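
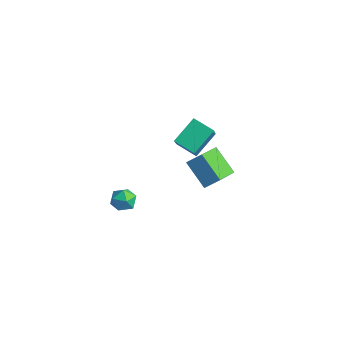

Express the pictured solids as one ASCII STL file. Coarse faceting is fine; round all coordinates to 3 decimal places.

solid 
facet normal 0.510 0.238 0.826
outer loop
vertex 0.158 -2.649 -2.248
vertex -0.289 -3.076 -1.849
vertex 0.322 -3.359 -2.145
endloop
endfacet
facet normal 0.934 0.252 0.253
outer loop
vertex 0.158 -2.649 -2.248
vertex 0.322 -3.359 -2.145
vertex 0.418 -3.051 -2.807
endloop
endfacet
facet normal 0.660 0.721 -0.211
outer loop
vertex 0.158 -2.649 -2.248
vertex 0.418 -3.051 -2.807
vertex -0.134 -2.578 -2.919
endloop
endfacet
facet normal 0.068 0.995 0.076
outer loop
vertex 0.158 -2.649 -2.248
vertex -0.134 -2.578 -2.919
vertex -0.571 -2.593 -2.327
endloop
endfacet
facet normal -0.024 0.696 0.718
outer loop
vertex 0.158 -2.649 -2.248
vertex -0.571 -2.593 -2.327
vertex -0.289 -3.076 -1.849
endloop
endfacet
facet normal 0.918 -0.394 -0.050
outer loop
vertex 0.418 -3.051 -2.807
vertex 0.322 -3.359 -2.145
vertex 0.131 -3.727 -2.753
endloop
endfacet
facet normal 0.232 -0.417 0.879
outer loop
vertex 0.322 -3.359 -2.145
vertex -0.289 -3.076 -1.849
vertex -0.306 -3.742 -2.161
endloop
endfacet
facet normal -0.633 0.325 0.702
outer loop
vertex -0.289 -3.076 -1.849
vertex -0.571 -2.593 -2.327
vertex -0.858 -3.269 -2.273
endloop
endfacet
facet normal -0.484 0.808 -0.337
outer loop
vertex -0.571 -2.593 -2.327
vertex -0.134 -2.578 -2.919
vertex -0.762 -2.961 -2.935
endloop
endfacet
facet normal 0.474 0.364 -0.802
outer loop
vertex -0.134 -2.578 -2.919
vertex 0.418 -3.051 -2.807
vertex -0.151 -3.244 -3.231
endloop
endfacet
facet normal -0.068 -0.995 -0.076
outer loop
vertex -0.598 -3.671 -2.832
vertex 0.131 -3.727 -2.753
vertex -0.306 -3.742 -2.161
endloop
endfacet
facet normal -0.660 -0.721 0.211
outer loop
vertex -0.598 -3.671 -2.832
vertex -0.306 -3.742 -2.161
vertex -0.858 -3.269 -2.273
endloop
endfacet
facet normal -0.934 -0.252 -0.253
outer loop
vertex -0.598 -3.671 -2.832
vertex -0.858 -3.269 -2.273
vertex -0.762 -2.961 -2.935
endloop
endfacet
facet normal -0.510 -0.238 -0.826
outer loop
vertex -0.598 -3.671 -2.832
vertex -0.762 -2.961 -2.935
vertex -0.151 -3.244 -3.231
endloop
endfacet
facet normal 0.024 -0.696 -0.718
outer loop
vertex -0.598 -3.671 -2.832
vertex -0.151 -3.244 -3.231
vertex 0.131 -3.727 -2.753
endloop
endfacet
facet normal 0.484 -0.808 0.337
outer loop
vertex -0.306 -3.742 -2.161
vertex 0.131 -3.727 -2.753
vertex 0.322 -3.359 -2.145
endloop
endfacet
facet normal -0.474 -0.364 0.802
outer loop
vertex -0.858 -3.269 -2.273
vertex -0.306 -3.742 -2.161
vertex -0.289 -3.076 -1.849
endloop
endfacet
facet normal -0.918 0.394 0.050
outer loop
vertex -0.762 -2.961 -2.935
vertex -0.858 -3.269 -2.273
vertex -0.571 -2.593 -2.327
endloop
endfacet
facet normal -0.232 0.417 -0.879
outer loop
vertex -0.151 -3.244 -3.231
vertex -0.762 -2.961 -2.935
vertex -0.134 -2.578 -2.919
endloop
endfacet
facet normal 0.633 -0.325 -0.702
outer loop
vertex 0.131 -3.727 -2.753
vertex -0.151 -3.244 -3.231
vertex 0.418 -3.051 -2.807
endloop
endfacet
facet normal -0.509 -0.540 -0.671
outer loop
vertex 1.919 0.174 -2.01
vertex 0.573 0.133 -0.956
vertex 1.329 1.596 -2.708
endloop
endfacet
facet normal 0.787 0.024 -0.616
outer loop
vertex 1.847 2.147 -2.024
vertex 1.919 0.174 -2.01
vertex 1.329 1.596 -2.708
endloop
endfacet
facet normal -0.509 -0.540 -0.671
outer loop
vertex 1.329 1.596 -2.708
vertex 0.573 0.133 -0.956
vertex -0.017 1.555 -1.654
endloop
endfacet
facet normal -0.349 0.841 -0.413
outer loop
vertex -0.017 1.555 -1.654
vertex 1.847 2.147 -2.024
vertex 1.329 1.596 -2.708
endloop
endfacet
facet normal 0.349 -0.841 0.413
outer loop
vertex 1.919 0.174 -2.01
vertex 1.091 0.684 -0.272
vertex 0.573 0.133 -0.956
endloop
endfacet
facet normal 0.787 0.024 -0.616
outer loop
vertex 2.437 0.725 -1.326
vertex 1.919 0.174 -2.01
vertex 1.847 2.147 -2.024
endloop
endfacet
facet normal 0.349 -0.841 0.413
outer loop
vertex 2.437 0.725 -1.326
vertex 1.091 0.684 -0.272
vertex 1.919 0.174 -2.01
endloop
endfacet
facet normal -0.787 -0.024 0.616
outer loop
vertex 0.573 0.133 -0.956
vertex 1.091 0.684 -0.272
vertex -0.017 1.555 -1.654
endloop
endfacet
facet normal -0.349 0.841 -0.413
outer loop
vertex 0.501 2.106 -0.97
vertex 1.847 2.147 -2.024
vertex -0.017 1.555 -1.654
endloop
endfacet
facet normal -0.787 -0.024 0.616
outer loop
vertex -0.017 1.555 -1.654
vertex 1.091 0.684 -0.272
vertex 0.501 2.106 -0.97
endloop
endfacet
facet normal 0.509 0.540 0.671
outer loop
vertex 0.501 2.106 -0.97
vertex 2.437 0.725 -1.326
vertex 1.847 2.147 -2.024
endloop
endfacet
facet normal 0.509 0.540 0.671
outer loop
vertex 1.091 0.684 -0.272
vertex 2.437 0.725 -1.326
vertex 0.501 2.106 -0.97
endloop
endfacet
facet normal -0.876 -0.328 0.354
outer loop
vertex -2.654 3.268 -1.573
vertex -3.586 4.174 -3.04
vertex -2.515 1.867 -2.526
endloop
endfacet
facet normal 0.476 -0.462 0.748
outer loop
vertex -1.394 2.286 -2.98
vertex -2.654 3.268 -1.573
vertex -2.515 1.867 -2.526
endloop
endfacet
facet normal -0.876 -0.328 0.354
outer loop
vertex -2.515 1.867 -2.526
vertex -3.586 4.174 -3.04
vertex -3.447 2.773 -3.993
endloop
endfacet
facet normal 0.081 -0.824 -0.560
outer loop
vertex -3.447 2.773 -3.993
vertex -1.394 2.286 -2.98
vertex -2.515 1.867 -2.526
endloop
endfacet
facet normal -0.081 0.824 0.560
outer loop
vertex -2.654 3.268 -1.573
vertex -2.465 4.593 -3.494
vertex -3.586 4.174 -3.04
endloop
endfacet
facet normal 0.476 -0.462 0.748
outer loop
vertex -1.533 3.687 -2.027
vertex -2.654 3.268 -1.573
vertex -1.394 2.286 -2.98
endloop
endfacet
facet normal -0.081 0.824 0.560
outer loop
vertex -1.533 3.687 -2.027
vertex -2.465 4.593 -3.494
vertex -2.654 3.268 -1.573
endloop
endfacet
facet normal -0.476 0.462 -0.748
outer loop
vertex -3.586 4.174 -3.04
vertex -2.465 4.593 -3.494
vertex -3.447 2.773 -3.993
endloop
endfacet
facet normal 0.081 -0.824 -0.560
outer loop
vertex -2.326 3.192 -4.447
vertex -1.394 2.286 -2.98
vertex -3.447 2.773 -3.993
endloop
endfacet
facet normal -0.476 0.462 -0.748
outer loop
vertex -3.447 2.773 -3.993
vertex -2.465 4.593 -3.494
vertex -2.326 3.192 -4.447
endloop
endfacet
facet normal 0.876 0.328 -0.354
outer loop
vertex -2.326 3.192 -4.447
vertex -1.533 3.687 -2.027
vertex -1.394 2.286 -2.98
endloop
endfacet
facet normal 0.876 0.328 -0.354
outer loop
vertex -2.465 4.593 -3.494
vertex -1.533 3.687 -2.027
vertex -2.326 3.192 -4.447
endloop
endfacet

endsolid


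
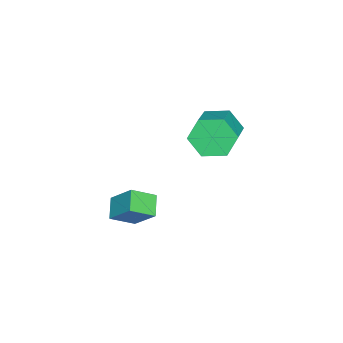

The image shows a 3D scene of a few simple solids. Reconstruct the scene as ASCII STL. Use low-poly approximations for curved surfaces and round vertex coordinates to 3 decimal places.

solid 
facet normal -0.503 0.702 -0.504
outer loop
vertex 1.32 -1.458 -3.364
vertex 1.561 -0.693 -2.539
vertex 1.991 -1.254 -3.749
endloop
endfacet
facet normal -0.210 -0.664 -0.717
outer loop
vertex 2.459 -1.907 -3.281
vertex 1.32 -1.458 -3.364
vertex 1.991 -1.254 -3.749
endloop
endfacet
facet normal -0.503 0.702 -0.504
outer loop
vertex 1.991 -1.254 -3.749
vertex 1.561 -0.693 -2.539
vertex 2.232 -0.489 -2.925
endloop
endfacet
facet normal 0.838 0.255 -0.482
outer loop
vertex 2.232 -0.489 -2.925
vertex 2.459 -1.907 -3.281
vertex 1.991 -1.254 -3.749
endloop
endfacet
facet normal -0.838 -0.255 0.482
outer loop
vertex 1.32 -1.458 -3.364
vertex 2.029 -1.346 -2.071
vertex 1.561 -0.693 -2.539
endloop
endfacet
facet normal -0.210 -0.665 -0.717
outer loop
vertex 1.788 -2.111 -2.895
vertex 1.32 -1.458 -3.364
vertex 2.459 -1.907 -3.281
endloop
endfacet
facet normal -0.838 -0.255 0.482
outer loop
vertex 1.788 -2.111 -2.895
vertex 2.029 -1.346 -2.071
vertex 1.32 -1.458 -3.364
endloop
endfacet
facet normal 0.210 0.665 0.717
outer loop
vertex 1.561 -0.693 -2.539
vertex 2.029 -1.346 -2.071
vertex 2.232 -0.489 -2.925
endloop
endfacet
facet normal 0.838 0.255 -0.482
outer loop
vertex 2.7 -1.142 -2.456
vertex 2.459 -1.907 -3.281
vertex 2.232 -0.489 -2.925
endloop
endfacet
facet normal 0.209 0.665 0.717
outer loop
vertex 2.232 -0.489 -2.925
vertex 2.029 -1.346 -2.071
vertex 2.7 -1.142 -2.456
endloop
endfacet
facet normal 0.503 -0.702 0.504
outer loop
vertex 2.7 -1.142 -2.456
vertex 1.788 -2.111 -2.895
vertex 2.459 -1.907 -3.281
endloop
endfacet
facet normal 0.503 -0.702 0.505
outer loop
vertex 2.029 -1.346 -2.071
vertex 1.788 -2.111 -2.895
vertex 2.7 -1.142 -2.456
endloop
endfacet
facet normal -0.888 -0.151 -0.434
outer loop
vertex 0.648 0.634 -0.56
vertex 0.294 0.864 0.084
vertex 0.474 1.377 -0.462
endloop
endfacet
facet normal 0.401 0.211 -0.891
outer loop
vertex 0.648 0.634 -0.56
vertex 0.474 1.377 -0.462
vertex 1.9 0.845 0.053
endloop
endfacet
facet normal 0.401 0.211 -0.892
outer loop
vertex 1.9 0.845 0.053
vertex 0.474 1.377 -0.462
vertex 1.726 1.589 0.151
endloop
endfacet
facet normal 0.888 0.150 0.435
outer loop
vertex 1.9 0.845 0.053
vertex 1.726 1.589 0.151
vertex 1.546 1.076 0.696
endloop
endfacet
facet normal -0.888 -0.151 -0.434
outer loop
vertex 0.474 1.377 -0.462
vertex 0.294 0.864 0.084
vertex 0.12 1.608 0.182
endloop
endfacet
facet normal 0.005 0.942 -0.335
outer loop
vertex 0.474 1.377 -0.462
vertex 0.12 1.608 0.182
vertex 1.726 1.589 0.151
endloop
endfacet
facet normal 0.005 0.943 -0.334
outer loop
vertex 1.726 1.589 0.151
vertex 0.12 1.608 0.182
vertex 1.373 1.819 0.795
endloop
endfacet
facet normal 0.889 0.149 0.434
outer loop
vertex 1.726 1.589 0.151
vertex 1.373 1.819 0.795
vertex 1.546 1.076 0.696
endloop
endfacet
facet normal -0.888 -0.150 -0.435
outer loop
vertex 0.12 1.608 0.182
vertex 0.294 0.864 0.084
vertex -0.06 1.095 0.727
endloop
endfacet
facet normal -0.395 0.730 0.557
outer loop
vertex 0.12 1.608 0.182
vertex -0.06 1.095 0.727
vertex 1.373 1.819 0.795
endloop
endfacet
facet normal -0.396 0.731 0.556
outer loop
vertex 1.373 1.819 0.795
vertex -0.06 1.095 0.727
vertex 1.192 1.306 1.34
endloop
endfacet
facet normal 0.888 0.149 0.435
outer loop
vertex 1.373 1.819 0.795
vertex 1.192 1.306 1.34
vertex 1.546 1.076 0.696
endloop
endfacet
facet normal -0.888 -0.150 -0.435
outer loop
vertex -0.06 1.095 0.727
vertex 0.294 0.864 0.084
vertex 0.114 0.351 0.629
endloop
endfacet
facet normal -0.401 -0.211 0.891
outer loop
vertex -0.06 1.095 0.727
vertex 0.114 0.351 0.629
vertex 1.192 1.306 1.34
endloop
endfacet
facet normal -0.401 -0.211 0.891
outer loop
vertex 1.192 1.306 1.34
vertex 0.114 0.351 0.629
vertex 1.366 0.563 1.242
endloop
endfacet
facet normal 0.888 0.151 0.434
outer loop
vertex 1.192 1.306 1.34
vertex 1.366 0.563 1.242
vertex 1.546 1.076 0.696
endloop
endfacet
facet normal -0.889 -0.149 -0.434
outer loop
vertex 0.114 0.351 0.629
vertex 0.294 0.864 0.084
vertex 0.467 0.121 -0.015
endloop
endfacet
facet normal -0.004 -0.942 0.334
outer loop
vertex 0.114 0.351 0.629
vertex 0.467 0.121 -0.015
vertex 1.366 0.563 1.242
endloop
endfacet
facet normal -0.005 -0.942 0.335
outer loop
vertex 1.366 0.563 1.242
vertex 0.467 0.121 -0.015
vertex 1.72 0.332 0.598
endloop
endfacet
facet normal 0.888 0.151 0.434
outer loop
vertex 1.366 0.563 1.242
vertex 1.72 0.332 0.598
vertex 1.546 1.076 0.696
endloop
endfacet
facet normal -0.888 -0.149 -0.435
outer loop
vertex 0.467 0.121 -0.015
vertex 0.294 0.864 0.084
vertex 0.648 0.634 -0.56
endloop
endfacet
facet normal 0.395 -0.731 -0.557
outer loop
vertex 0.467 0.121 -0.015
vertex 0.648 0.634 -0.56
vertex 1.72 0.332 0.598
endloop
endfacet
facet normal 0.396 -0.730 -0.557
outer loop
vertex 1.72 0.332 0.598
vertex 0.648 0.634 -0.56
vertex 1.9 0.845 0.053
endloop
endfacet
facet normal 0.888 0.150 0.435
outer loop
vertex 1.72 0.332 0.598
vertex 1.9 0.845 0.053
vertex 1.546 1.076 0.696
endloop
endfacet

endsolid


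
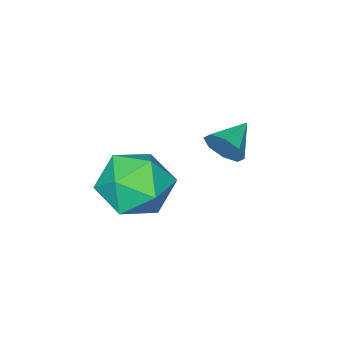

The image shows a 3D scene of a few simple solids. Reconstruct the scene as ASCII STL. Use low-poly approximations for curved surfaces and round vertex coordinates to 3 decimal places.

solid 
facet normal -0.997 0.061 -0.046
outer loop
vertex 0.349 -0.9 -3.99
vertex 0.287 -1.111 -2.929
vertex 0.366 -0.088 -3.274
endloop
endfacet
facet normal -0.693 0.485 -0.533
outer loop
vertex 0.349 -0.9 -3.99
vertex 0.366 -0.088 -3.274
vertex 1.033 -0.072 -4.127
endloop
endfacet
facet normal -0.285 0.078 -0.955
outer loop
vertex 0.349 -0.9 -3.99
vertex 1.033 -0.072 -4.127
vertex 1.367 -1.086 -4.309
endloop
endfacet
facet normal -0.337 -0.596 -0.728
outer loop
vertex 0.349 -0.9 -3.99
vertex 1.367 -1.086 -4.309
vertex 0.906 -1.729 -3.569
endloop
endfacet
facet normal -0.777 -0.607 -0.166
outer loop
vertex 0.349 -0.9 -3.99
vertex 0.906 -1.729 -3.569
vertex 0.287 -1.111 -2.929
endloop
endfacet
facet normal -0.268 0.944 -0.192
outer loop
vertex 1.033 -0.072 -4.127
vertex 0.366 -0.088 -3.274
vertex 1.394 0.229 -3.151
endloop
endfacet
facet normal -0.759 0.260 0.597
outer loop
vertex 0.366 -0.088 -3.274
vertex 0.287 -1.111 -2.929
vertex 0.933 -0.414 -2.411
endloop
endfacet
facet normal -0.404 -0.821 0.403
outer loop
vertex 0.287 -1.111 -2.929
vertex 0.906 -1.729 -3.569
vertex 1.267 -1.428 -2.593
endloop
endfacet
facet normal 0.309 -0.805 -0.507
outer loop
vertex 0.906 -1.729 -3.569
vertex 1.367 -1.086 -4.309
vertex 1.934 -1.412 -3.446
endloop
endfacet
facet normal 0.392 0.286 -0.874
outer loop
vertex 1.367 -1.086 -4.309
vertex 1.033 -0.072 -4.127
vertex 2.013 -0.389 -3.791
endloop
endfacet
facet normal 0.337 0.596 0.728
outer loop
vertex 1.951 -0.6 -2.73
vertex 1.394 0.229 -3.151
vertex 0.933 -0.414 -2.411
endloop
endfacet
facet normal 0.285 -0.078 0.955
outer loop
vertex 1.951 -0.6 -2.73
vertex 0.933 -0.414 -2.411
vertex 1.267 -1.428 -2.593
endloop
endfacet
facet normal 0.693 -0.485 0.533
outer loop
vertex 1.951 -0.6 -2.73
vertex 1.267 -1.428 -2.593
vertex 1.934 -1.412 -3.446
endloop
endfacet
facet normal 0.997 -0.061 0.046
outer loop
vertex 1.951 -0.6 -2.73
vertex 1.934 -1.412 -3.446
vertex 2.013 -0.389 -3.791
endloop
endfacet
facet normal 0.777 0.607 0.166
outer loop
vertex 1.951 -0.6 -2.73
vertex 2.013 -0.389 -3.791
vertex 1.394 0.229 -3.151
endloop
endfacet
facet normal -0.309 0.805 0.507
outer loop
vertex 0.933 -0.414 -2.411
vertex 1.394 0.229 -3.151
vertex 0.366 -0.088 -3.274
endloop
endfacet
facet normal -0.392 -0.286 0.874
outer loop
vertex 1.267 -1.428 -2.593
vertex 0.933 -0.414 -2.411
vertex 0.287 -1.111 -2.929
endloop
endfacet
facet normal 0.268 -0.944 0.192
outer loop
vertex 1.934 -1.412 -3.446
vertex 1.267 -1.428 -2.593
vertex 0.906 -1.729 -3.569
endloop
endfacet
facet normal 0.759 -0.260 -0.597
outer loop
vertex 2.013 -0.389 -3.791
vertex 1.934 -1.412 -3.446
vertex 1.367 -1.086 -4.309
endloop
endfacet
facet normal 0.404 0.821 -0.403
outer loop
vertex 1.394 0.229 -3.151
vertex 2.013 -0.389 -3.791
vertex 1.033 -0.072 -4.127
endloop
endfacet
facet normal 0.930 0.149 -0.336
outer loop
vertex -0.943 -0.268 -2.367
vertex -1.167 -0.001 -2.868
vertex -0.998 0.193 -2.315
endloop
endfacet
facet normal -0.129 -0.126 0.984
outer loop
vertex -0.943 -0.268 -2.367
vertex -0.998 0.193 -2.315
vertex -2.153 -0.159 -2.512
endloop
endfacet
facet normal 0.930 0.150 -0.337
outer loop
vertex -0.998 0.193 -2.315
vertex -1.167 -0.001 -2.868
vertex -1.152 0.54 -2.586
endloop
endfacet
facet normal -0.292 0.505 0.812
outer loop
vertex -0.998 0.193 -2.315
vertex -1.152 0.54 -2.586
vertex -2.153 -0.159 -2.512
endloop
endfacet
facet normal 0.930 0.149 -0.336
outer loop
vertex -1.152 0.54 -2.586
vertex -1.167 -0.001 -2.868
vertex -1.315 0.571 -3.023
endloop
endfacet
facet normal -0.540 0.801 0.258
outer loop
vertex -1.152 0.54 -2.586
vertex -1.315 0.571 -3.023
vertex -2.153 -0.159 -2.512
endloop
endfacet
facet normal 0.930 0.150 -0.336
outer loop
vertex -1.315 0.571 -3.023
vertex -1.167 -0.001 -2.868
vertex -1.391 0.266 -3.369
endloop
endfacet
facet normal -0.728 0.586 -0.357
outer loop
vertex -1.315 0.571 -3.023
vertex -1.391 0.266 -3.369
vertex -2.153 -0.159 -2.512
endloop
endfacet
facet normal 0.930 0.149 -0.336
outer loop
vertex -1.391 0.266 -3.369
vertex -1.167 -0.001 -2.868
vertex -1.336 -0.194 -3.421
endloop
endfacet
facet normal -0.744 -0.013 -0.668
outer loop
vertex -1.391 0.266 -3.369
vertex -1.336 -0.194 -3.421
vertex -2.153 -0.159 -2.512
endloop
endfacet
facet normal 0.930 0.150 -0.336
outer loop
vertex -1.336 -0.194 -3.421
vertex -1.167 -0.001 -2.868
vertex -1.182 -0.542 -3.15
endloop
endfacet
facet normal -0.581 -0.644 -0.497
outer loop
vertex -1.336 -0.194 -3.421
vertex -1.182 -0.542 -3.15
vertex -2.153 -0.159 -2.512
endloop
endfacet
facet normal 0.930 0.150 -0.337
outer loop
vertex -1.182 -0.542 -3.15
vertex -1.167 -0.001 -2.868
vertex -1.019 -0.572 -2.713
endloop
endfacet
facet normal -0.332 -0.941 0.059
outer loop
vertex -1.182 -0.542 -3.15
vertex -1.019 -0.572 -2.713
vertex -2.153 -0.159 -2.512
endloop
endfacet
facet normal 0.930 0.150 -0.336
outer loop
vertex -1.019 -0.572 -2.713
vertex -1.167 -0.001 -2.868
vertex -0.943 -0.268 -2.367
endloop
endfacet
facet normal -0.146 -0.727 0.671
outer loop
vertex -1.019 -0.572 -2.713
vertex -0.943 -0.268 -2.367
vertex -2.153 -0.159 -2.512
endloop
endfacet

endsolid


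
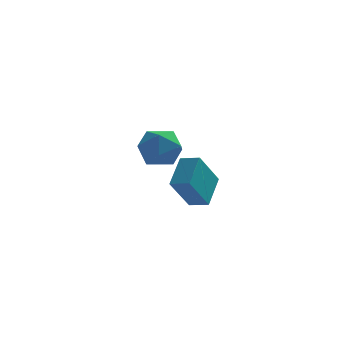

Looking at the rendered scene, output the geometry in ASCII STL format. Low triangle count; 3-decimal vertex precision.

solid 
facet normal -0.368 -0.497 0.786
outer loop
vertex -1.463 -1.048 3.457
vertex -2.3 -0.711 3.278
vertex -1.785 -2.369 2.47
endloop
endfacet
facet normal 0.910 -0.367 0.194
outer loop
vertex -1.06 -1.389 0.922
vertex -1.463 -1.048 3.457
vertex -1.785 -2.369 2.47
endloop
endfacet
facet normal -0.368 -0.497 0.786
outer loop
vertex -1.785 -2.369 2.47
vertex -2.3 -0.711 3.278
vertex -2.622 -2.032 2.291
endloop
endfacet
facet normal -0.191 -0.786 -0.587
outer loop
vertex -2.622 -2.032 2.291
vertex -1.06 -1.389 0.922
vertex -1.785 -2.369 2.47
endloop
endfacet
facet normal 0.191 0.786 0.587
outer loop
vertex -1.463 -1.048 3.457
vertex -1.575 0.269 1.73
vertex -2.3 -0.711 3.278
endloop
endfacet
facet normal 0.910 -0.367 0.194
outer loop
vertex -0.738 -0.068 1.909
vertex -1.463 -1.048 3.457
vertex -1.06 -1.389 0.922
endloop
endfacet
facet normal 0.191 0.786 0.587
outer loop
vertex -0.738 -0.068 1.909
vertex -1.575 0.269 1.73
vertex -1.463 -1.048 3.457
endloop
endfacet
facet normal -0.910 0.367 -0.194
outer loop
vertex -2.3 -0.711 3.278
vertex -1.575 0.269 1.73
vertex -2.622 -2.032 2.291
endloop
endfacet
facet normal -0.191 -0.786 -0.587
outer loop
vertex -1.897 -1.052 0.743
vertex -1.06 -1.389 0.922
vertex -2.622 -2.032 2.291
endloop
endfacet
facet normal -0.910 0.367 -0.194
outer loop
vertex -2.622 -2.032 2.291
vertex -1.575 0.269 1.73
vertex -1.897 -1.052 0.743
endloop
endfacet
facet normal 0.368 0.497 -0.786
outer loop
vertex -1.897 -1.052 0.743
vertex -0.738 -0.068 1.909
vertex -1.06 -1.389 0.922
endloop
endfacet
facet normal 0.368 0.497 -0.786
outer loop
vertex -1.575 0.269 1.73
vertex -0.738 -0.068 1.909
vertex -1.897 -1.052 0.743
endloop
endfacet
facet normal -0.620 0.751 0.228
outer loop
vertex -4.534 4.12 2.067
vertex -4.184 4.068 3.191
vertex -3.618 4.766 2.43
endloop
endfacet
facet normal -0.391 0.805 -0.447
outer loop
vertex -4.534 4.12 2.067
vertex -3.618 4.766 2.43
vertex -3.573 4.212 1.392
endloop
endfacet
facet normal -0.575 0.208 -0.791
outer loop
vertex -4.534 4.12 2.067
vertex -3.573 4.212 1.392
vertex -4.112 3.172 1.511
endloop
endfacet
facet normal -0.919 -0.216 -0.329
outer loop
vertex -4.534 4.12 2.067
vertex -4.112 3.172 1.511
vertex -4.489 3.082 2.623
endloop
endfacet
facet normal -0.946 0.120 0.300
outer loop
vertex -4.534 4.12 2.067
vertex -4.489 3.082 2.623
vertex -4.184 4.068 3.191
endloop
endfacet
facet normal 0.320 0.841 -0.435
outer loop
vertex -3.573 4.212 1.392
vertex -3.618 4.766 2.43
vertex -2.631 4.218 2.097
endloop
endfacet
facet normal -0.048 0.754 0.655
outer loop
vertex -3.618 4.766 2.43
vertex -4.184 4.068 3.191
vertex -3.008 4.128 3.209
endloop
endfacet
facet normal -0.576 -0.267 0.772
outer loop
vertex -4.184 4.068 3.191
vertex -4.489 3.082 2.623
vertex -3.547 3.088 3.328
endloop
endfacet
facet normal -0.533 -0.810 -0.246
outer loop
vertex -4.489 3.082 2.623
vertex -4.112 3.172 1.511
vertex -3.502 2.534 2.29
endloop
endfacet
facet normal 0.022 -0.125 -0.992
outer loop
vertex -4.112 3.172 1.511
vertex -3.573 4.212 1.392
vertex -2.936 3.232 1.529
endloop
endfacet
facet normal 0.919 0.216 0.329
outer loop
vertex -2.586 3.18 2.653
vertex -2.631 4.218 2.097
vertex -3.008 4.128 3.209
endloop
endfacet
facet normal 0.575 -0.208 0.791
outer loop
vertex -2.586 3.18 2.653
vertex -3.008 4.128 3.209
vertex -3.547 3.088 3.328
endloop
endfacet
facet normal 0.391 -0.805 0.447
outer loop
vertex -2.586 3.18 2.653
vertex -3.547 3.088 3.328
vertex -3.502 2.534 2.29
endloop
endfacet
facet normal 0.620 -0.751 -0.228
outer loop
vertex -2.586 3.18 2.653
vertex -3.502 2.534 2.29
vertex -2.936 3.232 1.529
endloop
endfacet
facet normal 0.946 -0.120 -0.300
outer loop
vertex -2.586 3.18 2.653
vertex -2.936 3.232 1.529
vertex -2.631 4.218 2.097
endloop
endfacet
facet normal 0.533 0.810 0.246
outer loop
vertex -3.008 4.128 3.209
vertex -2.631 4.218 2.097
vertex -3.618 4.766 2.43
endloop
endfacet
facet normal -0.022 0.125 0.992
outer loop
vertex -3.547 3.088 3.328
vertex -3.008 4.128 3.209
vertex -4.184 4.068 3.191
endloop
endfacet
facet normal -0.320 -0.841 0.435
outer loop
vertex -3.502 2.534 2.29
vertex -3.547 3.088 3.328
vertex -4.489 3.082 2.623
endloop
endfacet
facet normal 0.048 -0.754 -0.655
outer loop
vertex -2.936 3.232 1.529
vertex -3.502 2.534 2.29
vertex -4.112 3.172 1.511
endloop
endfacet
facet normal 0.576 0.267 -0.772
outer loop
vertex -2.631 4.218 2.097
vertex -2.936 3.232 1.529
vertex -3.573 4.212 1.392
endloop
endfacet

endsolid


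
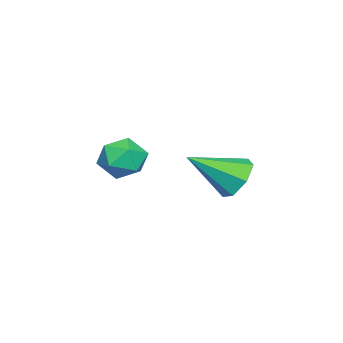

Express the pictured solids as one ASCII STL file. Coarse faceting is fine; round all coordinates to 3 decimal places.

solid 
facet normal -0.727 0.661 -0.186
outer loop
vertex 0.777 -2.121 -1.771
vertex 0.256 -2.508 -1.112
vertex 0.832 -1.815 -0.9
endloop
endfacet
facet normal -0.085 0.942 -0.325
outer loop
vertex 0.777 -2.121 -1.771
vertex 0.832 -1.815 -0.9
vertex 1.601 -1.919 -1.402
endloop
endfacet
facet normal 0.234 0.532 -0.814
outer loop
vertex 0.777 -2.121 -1.771
vertex 1.601 -1.919 -1.402
vertex 1.502 -2.676 -1.925
endloop
endfacet
facet normal -0.210 -0.003 -0.978
outer loop
vertex 0.777 -2.121 -1.771
vertex 1.502 -2.676 -1.925
vertex 0.67 -3.04 -1.745
endloop
endfacet
facet normal -0.804 0.077 -0.590
outer loop
vertex 0.777 -2.121 -1.771
vertex 0.67 -3.04 -1.745
vertex 0.256 -2.508 -1.112
endloop
endfacet
facet normal 0.302 0.914 0.273
outer loop
vertex 1.601 -1.919 -1.402
vertex 0.832 -1.815 -0.9
vertex 1.59 -2.18 -0.515
endloop
endfacet
facet normal -0.736 0.460 0.497
outer loop
vertex 0.832 -1.815 -0.9
vertex 0.256 -2.508 -1.112
vertex 0.758 -2.544 -0.335
endloop
endfacet
facet normal -0.860 -0.486 -0.154
outer loop
vertex 0.256 -2.508 -1.112
vertex 0.67 -3.04 -1.745
vertex 0.659 -3.301 -0.858
endloop
endfacet
facet normal 0.100 -0.616 -0.781
outer loop
vertex 0.67 -3.04 -1.745
vertex 1.502 -2.676 -1.925
vertex 1.428 -3.405 -1.36
endloop
endfacet
facet normal 0.818 0.250 -0.517
outer loop
vertex 1.502 -2.676 -1.925
vertex 1.601 -1.919 -1.402
vertex 2.004 -2.712 -1.148
endloop
endfacet
facet normal 0.210 0.003 0.978
outer loop
vertex 1.483 -3.099 -0.489
vertex 1.59 -2.18 -0.515
vertex 0.758 -2.544 -0.335
endloop
endfacet
facet normal -0.234 -0.532 0.814
outer loop
vertex 1.483 -3.099 -0.489
vertex 0.758 -2.544 -0.335
vertex 0.659 -3.301 -0.858
endloop
endfacet
facet normal 0.085 -0.942 0.325
outer loop
vertex 1.483 -3.099 -0.489
vertex 0.659 -3.301 -0.858
vertex 1.428 -3.405 -1.36
endloop
endfacet
facet normal 0.727 -0.661 0.186
outer loop
vertex 1.483 -3.099 -0.489
vertex 1.428 -3.405 -1.36
vertex 2.004 -2.712 -1.148
endloop
endfacet
facet normal 0.804 -0.077 0.590
outer loop
vertex 1.483 -3.099 -0.489
vertex 2.004 -2.712 -1.148
vertex 1.59 -2.18 -0.515
endloop
endfacet
facet normal -0.100 0.616 0.781
outer loop
vertex 0.758 -2.544 -0.335
vertex 1.59 -2.18 -0.515
vertex 0.832 -1.815 -0.9
endloop
endfacet
facet normal -0.818 -0.250 0.517
outer loop
vertex 0.659 -3.301 -0.858
vertex 0.758 -2.544 -0.335
vertex 0.256 -2.508 -1.112
endloop
endfacet
facet normal -0.302 -0.914 -0.273
outer loop
vertex 1.428 -3.405 -1.36
vertex 0.659 -3.301 -0.858
vertex 0.67 -3.04 -1.745
endloop
endfacet
facet normal 0.736 -0.460 -0.497
outer loop
vertex 2.004 -2.712 -1.148
vertex 1.428 -3.405 -1.36
vertex 1.502 -2.676 -1.925
endloop
endfacet
facet normal 0.860 0.486 0.154
outer loop
vertex 1.59 -2.18 -0.515
vertex 2.004 -2.712 -1.148
vertex 1.601 -1.919 -1.402
endloop
endfacet
facet normal -0.412 0.739 -0.533
outer loop
vertex 1.658 1.045 -2.104
vertex 1.372 1.434 -1.344
vertex 2.151 1.555 -1.778
endloop
endfacet
facet normal 0.765 -0.438 -0.472
outer loop
vertex 1.658 1.045 -2.104
vertex 2.151 1.555 -1.778
vertex 2.168 0.006 -0.316
endloop
endfacet
facet normal -0.411 0.740 -0.532
outer loop
vertex 2.151 1.555 -1.778
vertex 1.372 1.434 -1.344
vertex 2.058 1.973 -1.125
endloop
endfacet
facet normal 0.992 0.090 0.084
outer loop
vertex 2.151 1.555 -1.778
vertex 2.058 1.973 -1.125
vertex 2.168 0.006 -0.316
endloop
endfacet
facet normal -0.412 0.740 -0.532
outer loop
vertex 2.058 1.973 -1.125
vertex 1.372 1.434 -1.344
vertex 1.449 1.985 -0.637
endloop
endfacet
facet normal 0.593 0.334 0.732
outer loop
vertex 2.058 1.973 -1.125
vertex 1.449 1.985 -0.637
vertex 2.168 0.006 -0.316
endloop
endfacet
facet normal -0.413 0.740 -0.531
outer loop
vertex 1.449 1.985 -0.637
vertex 1.372 1.434 -1.344
vertex 0.782 1.581 -0.681
endloop
endfacet
facet normal -0.133 0.112 0.985
outer loop
vertex 1.449 1.985 -0.637
vertex 0.782 1.581 -0.681
vertex 2.168 0.006 -0.316
endloop
endfacet
facet normal -0.413 0.739 -0.532
outer loop
vertex 0.782 1.581 -0.681
vertex 1.372 1.434 -1.344
vertex 0.559 1.066 -1.224
endloop
endfacet
facet normal -0.638 -0.411 0.651
outer loop
vertex 0.782 1.581 -0.681
vertex 0.559 1.066 -1.224
vertex 2.168 0.006 -0.316
endloop
endfacet
facet normal -0.413 0.739 -0.532
outer loop
vertex 0.559 1.066 -1.224
vertex 1.372 1.434 -1.344
vertex 0.949 0.828 -1.857
endloop
endfacet
facet normal -0.543 -0.840 -0.019
outer loop
vertex 0.559 1.066 -1.224
vertex 0.949 0.828 -1.857
vertex 2.168 0.006 -0.316
endloop
endfacet
facet normal -0.412 0.739 -0.533
outer loop
vertex 0.949 0.828 -1.857
vertex 1.372 1.434 -1.344
vertex 1.658 1.045 -2.104
endloop
endfacet
facet normal 0.080 -0.852 -0.518
outer loop
vertex 0.949 0.828 -1.857
vertex 1.658 1.045 -2.104
vertex 2.168 0.006 -0.316
endloop
endfacet

endsolid


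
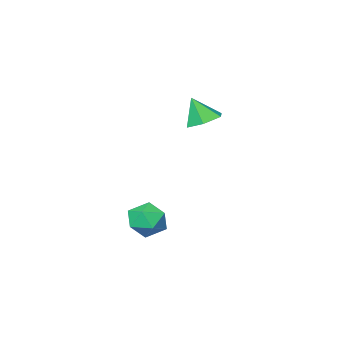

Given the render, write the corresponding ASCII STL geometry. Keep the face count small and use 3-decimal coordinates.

solid 
facet normal -0.246 0.345 -0.906
outer loop
vertex -3.538 -2.732 2.062
vertex -4.14 -3.458 1.949
vertex -4.442 -2.647 2.34
endloop
endfacet
facet normal 0.279 0.645 0.712
outer loop
vertex -3.538 -2.732 2.062
vertex -4.442 -2.647 2.34
vertex -3.78 -3.962 3.271
endloop
endfacet
facet normal -0.246 0.345 -0.906
outer loop
vertex -4.442 -2.647 2.34
vertex -4.14 -3.458 1.949
vertex -5.044 -3.374 2.227
endloop
endfacet
facet normal -0.518 0.305 0.799
outer loop
vertex -4.442 -2.647 2.34
vertex -5.044 -3.374 2.227
vertex -3.78 -3.962 3.271
endloop
endfacet
facet normal -0.246 0.345 -0.906
outer loop
vertex -5.044 -3.374 2.227
vertex -4.14 -3.458 1.949
vertex -4.742 -4.185 1.836
endloop
endfacet
facet normal -0.676 -0.509 0.533
outer loop
vertex -5.044 -3.374 2.227
vertex -4.742 -4.185 1.836
vertex -3.78 -3.962 3.271
endloop
endfacet
facet normal -0.246 0.344 -0.906
outer loop
vertex -4.742 -4.185 1.836
vertex -4.14 -3.458 1.949
vertex -3.837 -4.27 1.558
endloop
endfacet
facet normal -0.038 -0.983 0.178
outer loop
vertex -4.742 -4.185 1.836
vertex -3.837 -4.27 1.558
vertex -3.78 -3.962 3.271
endloop
endfacet
facet normal -0.246 0.344 -0.906
outer loop
vertex -3.837 -4.27 1.558
vertex -4.14 -3.458 1.949
vertex -3.235 -3.543 1.671
endloop
endfacet
facet normal 0.760 -0.643 0.090
outer loop
vertex -3.837 -4.27 1.558
vertex -3.235 -3.543 1.671
vertex -3.78 -3.962 3.271
endloop
endfacet
facet normal -0.246 0.345 -0.906
outer loop
vertex -3.235 -3.543 1.671
vertex -4.14 -3.458 1.949
vertex -3.538 -2.732 2.062
endloop
endfacet
facet normal 0.918 0.171 0.357
outer loop
vertex -3.235 -3.543 1.671
vertex -3.538 -2.732 2.062
vertex -3.78 -3.962 3.271
endloop
endfacet
facet normal -0.715 0.152 0.682
outer loop
vertex -1.101 -2.288 -2.705
vertex -1.655 -3.085 -3.109
vertex -0.96 -3.264 -2.34
endloop
endfacet
facet normal -0.076 0.340 0.937
outer loop
vertex -1.101 -2.288 -2.705
vertex -0.96 -3.264 -2.34
vertex -0.131 -2.638 -2.5
endloop
endfacet
facet normal 0.196 0.839 0.507
outer loop
vertex -1.101 -2.288 -2.705
vertex -0.131 -2.638 -2.5
vertex -0.313 -2.072 -3.367
endloop
endfacet
facet normal -0.276 0.961 -0.015
outer loop
vertex -1.101 -2.288 -2.705
vertex -0.313 -2.072 -3.367
vertex -1.255 -2.349 -3.744
endloop
endfacet
facet normal -0.839 0.536 0.093
outer loop
vertex -1.101 -2.288 -2.705
vertex -1.255 -2.349 -3.744
vertex -1.655 -3.085 -3.109
endloop
endfacet
facet normal 0.350 -0.231 0.908
outer loop
vertex -0.131 -2.638 -2.5
vertex -0.96 -3.264 -2.34
vertex -0.085 -3.651 -2.776
endloop
endfacet
facet normal -0.685 -0.536 0.494
outer loop
vertex -0.96 -3.264 -2.34
vertex -1.655 -3.085 -3.109
vertex -1.027 -3.928 -3.153
endloop
endfacet
facet normal -0.884 0.085 -0.459
outer loop
vertex -1.655 -3.085 -3.109
vertex -1.255 -2.349 -3.744
vertex -1.209 -3.362 -4.02
endloop
endfacet
facet normal 0.026 0.773 -0.634
outer loop
vertex -1.255 -2.349 -3.744
vertex -0.313 -2.072 -3.367
vertex -0.38 -2.736 -4.18
endloop
endfacet
facet normal 0.789 0.577 0.211
outer loop
vertex -0.313 -2.072 -3.367
vertex -0.131 -2.638 -2.5
vertex 0.315 -2.915 -3.411
endloop
endfacet
facet normal 0.276 -0.961 0.015
outer loop
vertex -0.239 -3.712 -3.815
vertex -0.085 -3.651 -2.776
vertex -1.027 -3.928 -3.153
endloop
endfacet
facet normal -0.196 -0.839 -0.507
outer loop
vertex -0.239 -3.712 -3.815
vertex -1.027 -3.928 -3.153
vertex -1.209 -3.362 -4.02
endloop
endfacet
facet normal 0.076 -0.340 -0.937
outer loop
vertex -0.239 -3.712 -3.815
vertex -1.209 -3.362 -4.02
vertex -0.38 -2.736 -4.18
endloop
endfacet
facet normal 0.715 -0.152 -0.682
outer loop
vertex -0.239 -3.712 -3.815
vertex -0.38 -2.736 -4.18
vertex 0.315 -2.915 -3.411
endloop
endfacet
facet normal 0.839 -0.536 -0.093
outer loop
vertex -0.239 -3.712 -3.815
vertex 0.315 -2.915 -3.411
vertex -0.085 -3.651 -2.776
endloop
endfacet
facet normal -0.026 -0.773 0.634
outer loop
vertex -1.027 -3.928 -3.153
vertex -0.085 -3.651 -2.776
vertex -0.96 -3.264 -2.34
endloop
endfacet
facet normal -0.789 -0.577 -0.211
outer loop
vertex -1.209 -3.362 -4.02
vertex -1.027 -3.928 -3.153
vertex -1.655 -3.085 -3.109
endloop
endfacet
facet normal -0.350 0.231 -0.908
outer loop
vertex -0.38 -2.736 -4.18
vertex -1.209 -3.362 -4.02
vertex -1.255 -2.349 -3.744
endloop
endfacet
facet normal 0.685 0.536 -0.494
outer loop
vertex 0.315 -2.915 -3.411
vertex -0.38 -2.736 -4.18
vertex -0.313 -2.072 -3.367
endloop
endfacet
facet normal 0.884 -0.085 0.459
outer loop
vertex -0.085 -3.651 -2.776
vertex 0.315 -2.915 -3.411
vertex -0.131 -2.638 -2.5
endloop
endfacet

endsolid


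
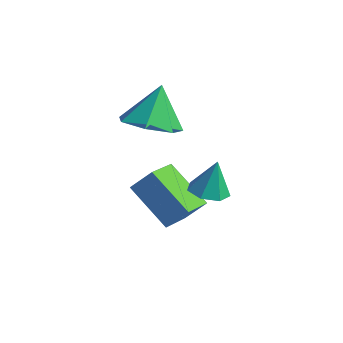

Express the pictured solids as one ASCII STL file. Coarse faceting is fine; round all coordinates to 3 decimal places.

solid 
facet normal -0.063 -0.273 -0.960
outer loop
vertex 0.957 -1.728 -1.342
vertex 0.341 -1.467 -1.376
vertex 0.928 -1.169 -1.499
endloop
endfacet
facet normal 0.922 0.148 0.358
outer loop
vertex 0.957 -1.728 -1.342
vertex 0.928 -1.169 -1.499
vertex 0.419 -1.133 -0.204
endloop
endfacet
facet normal -0.063 -0.272 -0.960
outer loop
vertex 0.928 -1.169 -1.499
vertex 0.341 -1.467 -1.376
vertex 0.457 -0.834 -1.563
endloop
endfacet
facet normal 0.551 0.812 0.194
outer loop
vertex 0.928 -1.169 -1.499
vertex 0.457 -0.834 -1.563
vertex 0.419 -1.133 -0.204
endloop
endfacet
facet normal -0.063 -0.272 -0.960
outer loop
vertex 0.457 -0.834 -1.563
vertex 0.341 -1.467 -1.376
vertex -0.101 -0.976 -1.486
endloop
endfacet
facet normal -0.215 0.955 0.204
outer loop
vertex 0.457 -0.834 -1.563
vertex -0.101 -0.976 -1.486
vertex 0.419 -1.133 -0.204
endloop
endfacet
facet normal -0.065 -0.274 -0.960
outer loop
vertex -0.101 -0.976 -1.486
vertex 0.341 -1.467 -1.376
vertex -0.327 -1.487 -1.325
endloop
endfacet
facet normal -0.795 0.472 0.380
outer loop
vertex -0.101 -0.976 -1.486
vertex -0.327 -1.487 -1.325
vertex 0.419 -1.133 -0.204
endloop
endfacet
facet normal -0.065 -0.273 -0.960
outer loop
vertex -0.327 -1.487 -1.325
vertex 0.341 -1.467 -1.376
vertex -0.049 -1.983 -1.203
endloop
endfacet
facet normal -0.757 -0.279 0.592
outer loop
vertex -0.327 -1.487 -1.325
vertex -0.049 -1.983 -1.203
vertex 0.419 -1.133 -0.204
endloop
endfacet
facet normal -0.063 -0.274 -0.960
outer loop
vertex -0.049 -1.983 -1.203
vertex 0.341 -1.467 -1.376
vertex 0.522 -2.09 -1.21
endloop
endfacet
facet normal -0.128 -0.725 0.677
outer loop
vertex -0.049 -1.983 -1.203
vertex 0.522 -2.09 -1.21
vertex 0.419 -1.133 -0.204
endloop
endfacet
facet normal -0.063 -0.274 -0.960
outer loop
vertex 0.522 -2.09 -1.21
vertex 0.341 -1.467 -1.376
vertex 0.957 -1.728 -1.342
endloop
endfacet
facet normal 0.620 -0.536 0.573
outer loop
vertex 0.522 -2.09 -1.21
vertex 0.957 -1.728 -1.342
vertex 0.419 -1.133 -0.204
endloop
endfacet
facet normal -0.533 -0.425 -0.732
outer loop
vertex -0.935 -1.872 -3.525
vertex -2.45 -1.721 -2.51
vertex -1.178 -0.619 -4.075
endloop
endfacet
facet normal 0.828 -0.083 -0.555
outer loop
vertex -0.65 -0.199 -3.35
vertex -0.935 -1.872 -3.525
vertex -1.178 -0.619 -4.075
endloop
endfacet
facet normal -0.533 -0.424 -0.732
outer loop
vertex -1.178 -0.619 -4.075
vertex -2.45 -1.721 -2.51
vertex -2.693 -0.468 -3.059
endloop
endfacet
facet normal -0.175 0.902 -0.395
outer loop
vertex -2.693 -0.468 -3.059
vertex -0.65 -0.199 -3.35
vertex -1.178 -0.619 -4.075
endloop
endfacet
facet normal 0.175 -0.902 0.395
outer loop
vertex -0.935 -1.872 -3.525
vertex -1.922 -1.301 -1.785
vertex -2.45 -1.721 -2.51
endloop
endfacet
facet normal 0.827 -0.083 -0.555
outer loop
vertex -0.407 -1.452 -2.801
vertex -0.935 -1.872 -3.525
vertex -0.65 -0.199 -3.35
endloop
endfacet
facet normal 0.175 -0.902 0.395
outer loop
vertex -0.407 -1.452 -2.801
vertex -1.922 -1.301 -1.785
vertex -0.935 -1.872 -3.525
endloop
endfacet
facet normal -0.828 0.083 0.555
outer loop
vertex -2.45 -1.721 -2.51
vertex -1.922 -1.301 -1.785
vertex -2.693 -0.468 -3.059
endloop
endfacet
facet normal -0.175 0.902 -0.395
outer loop
vertex -2.165 -0.048 -2.335
vertex -0.65 -0.199 -3.35
vertex -2.693 -0.468 -3.059
endloop
endfacet
facet normal -0.828 0.083 0.555
outer loop
vertex -2.693 -0.468 -3.059
vertex -1.922 -1.301 -1.785
vertex -2.165 -0.048 -2.335
endloop
endfacet
facet normal 0.533 0.424 0.732
outer loop
vertex -2.165 -0.048 -2.335
vertex -0.407 -1.452 -2.801
vertex -0.65 -0.199 -3.35
endloop
endfacet
facet normal 0.533 0.425 0.732
outer loop
vertex -1.922 -1.301 -1.785
vertex -0.407 -1.452 -2.801
vertex -2.165 -0.048 -2.335
endloop
endfacet
facet normal 0.098 -0.502 -0.859
outer loop
vertex -2.304 0.734 -1.295
vertex -3.133 0.126 -1.035
vertex -3.127 1.042 -1.569
endloop
endfacet
facet normal 0.322 0.942 0.091
outer loop
vertex -2.304 0.734 -1.295
vertex -3.127 1.042 -1.569
vertex -3.287 0.914 0.315
endloop
endfacet
facet normal 0.098 -0.502 -0.860
outer loop
vertex -3.127 1.042 -1.569
vertex -3.133 0.126 -1.035
vertex -3.954 0.66 -1.44
endloop
endfacet
facet normal -0.416 0.909 0.026
outer loop
vertex -3.127 1.042 -1.569
vertex -3.954 0.66 -1.44
vertex -3.287 0.914 0.315
endloop
endfacet
facet normal 0.098 -0.502 -0.859
outer loop
vertex -3.954 0.66 -1.44
vertex -3.133 0.126 -1.035
vertex -4.163 -0.124 -1.006
endloop
endfacet
facet normal -0.879 0.388 0.278
outer loop
vertex -3.954 0.66 -1.44
vertex -4.163 -0.124 -1.006
vertex -3.287 0.914 0.315
endloop
endfacet
facet normal 0.098 -0.502 -0.859
outer loop
vertex -4.163 -0.124 -1.006
vertex -3.133 0.126 -1.035
vertex -3.596 -0.719 -0.594
endloop
endfacet
facet normal -0.718 -0.230 0.657
outer loop
vertex -4.163 -0.124 -1.006
vertex -3.596 -0.719 -0.594
vertex -3.287 0.914 0.315
endloop
endfacet
facet normal 0.099 -0.502 -0.859
outer loop
vertex -3.596 -0.719 -0.594
vertex -3.133 0.126 -1.035
vertex -2.681 -0.678 -0.513
endloop
endfacet
facet normal -0.056 -0.477 0.877
outer loop
vertex -3.596 -0.719 -0.594
vertex -2.681 -0.678 -0.513
vertex -3.287 0.914 0.315
endloop
endfacet
facet normal 0.098 -0.502 -0.859
outer loop
vertex -2.681 -0.678 -0.513
vertex -3.133 0.126 -1.035
vertex -2.106 -0.032 -0.825
endloop
endfacet
facet normal 0.611 -0.170 0.774
outer loop
vertex -2.681 -0.678 -0.513
vertex -2.106 -0.032 -0.825
vertex -3.287 0.914 0.315
endloop
endfacet
facet normal 0.099 -0.502 -0.859
outer loop
vertex -2.106 -0.032 -0.825
vertex -3.133 0.126 -1.035
vertex -2.304 0.734 -1.295
endloop
endfacet
facet normal 0.779 0.462 0.424
outer loop
vertex -2.106 -0.032 -0.825
vertex -2.304 0.734 -1.295
vertex -3.287 0.914 0.315
endloop
endfacet

endsolid


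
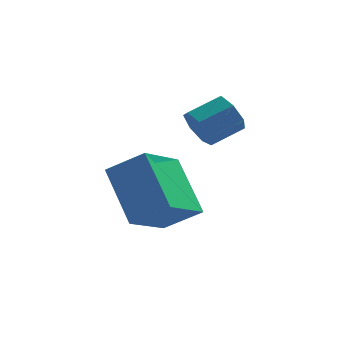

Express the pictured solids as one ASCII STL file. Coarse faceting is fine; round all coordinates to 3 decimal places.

solid 
facet normal -0.817 0.140 -0.559
outer loop
vertex -2.295 0.9 -2.135
vertex -1.513 2.164 -2.961
vertex -1.659 -0.297 -3.364
endloop
endfacet
facet normal -0.460 -0.743 0.486
outer loop
vertex -0.687 -0.464 -2.699
vertex -2.295 0.9 -2.135
vertex -1.659 -0.297 -3.364
endloop
endfacet
facet normal -0.817 0.140 -0.559
outer loop
vertex -1.659 -0.297 -3.364
vertex -1.513 2.164 -2.961
vertex -0.878 0.967 -4.19
endloop
endfacet
facet normal 0.347 -0.654 -0.672
outer loop
vertex -0.878 0.967 -4.19
vertex -0.687 -0.464 -2.699
vertex -1.659 -0.297 -3.364
endloop
endfacet
facet normal -0.347 0.654 0.672
outer loop
vertex -2.295 0.9 -2.135
vertex -0.541 1.997 -2.296
vertex -1.513 2.164 -2.961
endloop
endfacet
facet normal -0.460 -0.743 0.486
outer loop
vertex -1.322 0.733 -1.47
vertex -2.295 0.9 -2.135
vertex -0.687 -0.464 -2.699
endloop
endfacet
facet normal -0.347 0.654 0.672
outer loop
vertex -1.322 0.733 -1.47
vertex -0.541 1.997 -2.296
vertex -2.295 0.9 -2.135
endloop
endfacet
facet normal 0.460 0.743 -0.486
outer loop
vertex -1.513 2.164 -2.961
vertex -0.541 1.997 -2.296
vertex -0.878 0.967 -4.19
endloop
endfacet
facet normal 0.347 -0.654 -0.672
outer loop
vertex 0.095 0.8 -3.525
vertex -0.687 -0.464 -2.699
vertex -0.878 0.967 -4.19
endloop
endfacet
facet normal 0.460 0.743 -0.486
outer loop
vertex -0.878 0.967 -4.19
vertex -0.541 1.997 -2.296
vertex 0.095 0.8 -3.525
endloop
endfacet
facet normal 0.817 -0.140 0.559
outer loop
vertex 0.095 0.8 -3.525
vertex -1.322 0.733 -1.47
vertex -0.687 -0.464 -2.699
endloop
endfacet
facet normal 0.817 -0.140 0.559
outer loop
vertex -0.541 1.997 -2.296
vertex -1.322 0.733 -1.47
vertex 0.095 0.8 -3.525
endloop
endfacet
facet normal -0.812 -0.439 -0.385
outer loop
vertex 0.284 2.44 -1.988
vertex -0.062 2.661 -1.51
vertex 0.056 2.931 -2.067
endloop
endfacet
facet normal 0.409 0.043 -0.911
outer loop
vertex 0.284 2.44 -1.988
vertex 0.056 2.931 -2.067
vertex 1.128 2.897 -1.587
endloop
endfacet
facet normal 0.409 0.041 -0.911
outer loop
vertex 1.128 2.897 -1.587
vertex 0.056 2.931 -2.067
vertex 0.901 3.388 -1.667
endloop
endfacet
facet normal 0.812 0.438 0.385
outer loop
vertex 1.128 2.897 -1.587
vertex 0.901 3.388 -1.667
vertex 0.782 3.119 -1.11
endloop
endfacet
facet normal -0.811 -0.440 -0.385
outer loop
vertex 0.056 2.931 -2.067
vertex -0.062 2.661 -1.51
vertex -0.261 3.218 -1.727
endloop
endfacet
facet normal -0.071 0.728 -0.681
outer loop
vertex 0.056 2.931 -2.067
vertex -0.261 3.218 -1.727
vertex 0.901 3.388 -1.667
endloop
endfacet
facet normal -0.071 0.727 -0.683
outer loop
vertex 0.901 3.388 -1.667
vertex -0.261 3.218 -1.727
vertex 0.584 3.676 -1.327
endloop
endfacet
facet normal 0.812 0.439 0.385
outer loop
vertex 0.901 3.388 -1.667
vertex 0.584 3.676 -1.327
vertex 0.782 3.119 -1.11
endloop
endfacet
facet normal -0.812 -0.440 -0.384
outer loop
vertex -0.261 3.218 -1.727
vertex -0.062 2.661 -1.51
vertex -0.428 3.087 -1.224
endloop
endfacet
facet normal -0.498 0.865 0.060
outer loop
vertex -0.261 3.218 -1.727
vertex -0.428 3.087 -1.224
vertex 0.584 3.676 -1.327
endloop
endfacet
facet normal -0.497 0.865 0.061
outer loop
vertex 0.584 3.676 -1.327
vertex -0.428 3.087 -1.224
vertex 0.416 3.544 -0.824
endloop
endfacet
facet normal 0.811 0.439 0.386
outer loop
vertex 0.584 3.676 -1.327
vertex 0.416 3.544 -0.824
vertex 0.782 3.119 -1.11
endloop
endfacet
facet normal -0.812 -0.439 -0.385
outer loop
vertex -0.428 3.087 -1.224
vertex -0.062 2.661 -1.51
vertex -0.32 2.635 -0.936
endloop
endfacet
facet normal -0.550 0.352 0.758
outer loop
vertex -0.428 3.087 -1.224
vertex -0.32 2.635 -0.936
vertex 0.416 3.544 -0.824
endloop
endfacet
facet normal -0.550 0.352 0.758
outer loop
vertex 0.416 3.544 -0.824
vertex -0.32 2.635 -0.936
vertex 0.524 3.092 -0.536
endloop
endfacet
facet normal 0.811 0.439 0.385
outer loop
vertex 0.416 3.544 -0.824
vertex 0.524 3.092 -0.536
vertex 0.782 3.119 -1.11
endloop
endfacet
facet normal -0.812 -0.439 -0.385
outer loop
vertex -0.32 2.635 -0.936
vertex -0.062 2.661 -1.51
vertex -0.018 2.203 -1.08
endloop
endfacet
facet normal -0.188 -0.427 0.885
outer loop
vertex -0.32 2.635 -0.936
vertex -0.018 2.203 -1.08
vertex 0.524 3.092 -0.536
endloop
endfacet
facet normal -0.188 -0.427 0.885
outer loop
vertex 0.524 3.092 -0.536
vertex -0.018 2.203 -1.08
vertex 0.826 2.66 -0.68
endloop
endfacet
facet normal 0.812 0.439 0.385
outer loop
vertex 0.524 3.092 -0.536
vertex 0.826 2.66 -0.68
vertex 0.782 3.119 -1.11
endloop
endfacet
facet normal -0.812 -0.439 -0.385
outer loop
vertex -0.018 2.203 -1.08
vertex -0.062 2.661 -1.51
vertex 0.251 2.116 -1.548
endloop
endfacet
facet normal 0.315 -0.884 0.345
outer loop
vertex -0.018 2.203 -1.08
vertex 0.251 2.116 -1.548
vertex 0.826 2.66 -0.68
endloop
endfacet
facet normal 0.315 -0.884 0.345
outer loop
vertex 0.826 2.66 -0.68
vertex 0.251 2.116 -1.548
vertex 1.095 2.573 -1.148
endloop
endfacet
facet normal 0.812 0.439 0.385
outer loop
vertex 0.826 2.66 -0.68
vertex 1.095 2.573 -1.148
vertex 0.782 3.119 -1.11
endloop
endfacet
facet normal -0.812 -0.439 -0.384
outer loop
vertex 0.251 2.116 -1.548
vertex -0.062 2.661 -1.51
vertex 0.284 2.44 -1.988
endloop
endfacet
facet normal 0.581 -0.676 -0.454
outer loop
vertex 0.251 2.116 -1.548
vertex 0.284 2.44 -1.988
vertex 1.095 2.573 -1.148
endloop
endfacet
facet normal 0.581 -0.675 -0.454
outer loop
vertex 1.095 2.573 -1.148
vertex 0.284 2.44 -1.988
vertex 1.128 2.897 -1.587
endloop
endfacet
facet normal 0.812 0.439 0.385
outer loop
vertex 1.095 2.573 -1.148
vertex 1.128 2.897 -1.587
vertex 0.782 3.119 -1.11
endloop
endfacet

endsolid


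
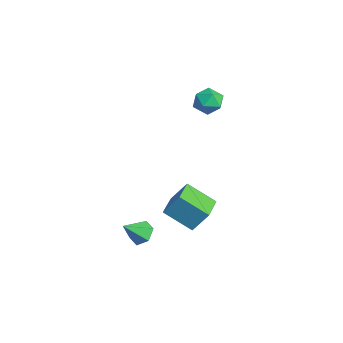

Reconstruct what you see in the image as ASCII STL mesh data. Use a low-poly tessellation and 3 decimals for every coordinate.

solid 
facet normal -0.543 0.737 0.402
outer loop
vertex -4.588 4.264 2.979
vertex -4.382 3.902 3.921
vertex -3.758 4.598 3.488
endloop
endfacet
facet normal -0.248 0.945 -0.215
outer loop
vertex -4.588 4.264 2.979
vertex -3.758 4.598 3.488
vertex -3.694 4.386 2.482
endloop
endfacet
facet normal -0.472 0.500 -0.726
outer loop
vertex -4.588 4.264 2.979
vertex -3.694 4.386 2.482
vertex -4.279 3.559 2.293
endloop
endfacet
facet normal -0.904 0.019 -0.427
outer loop
vertex -4.588 4.264 2.979
vertex -4.279 3.559 2.293
vertex -4.705 3.26 3.182
endloop
endfacet
facet normal -0.948 0.165 0.271
outer loop
vertex -4.588 4.264 2.979
vertex -4.705 3.26 3.182
vertex -4.382 3.902 3.921
endloop
endfacet
facet normal 0.459 0.875 -0.155
outer loop
vertex -3.694 4.386 2.482
vertex -3.758 4.598 3.488
vertex -2.935 4.1 3.118
endloop
endfacet
facet normal -0.018 0.539 0.842
outer loop
vertex -3.758 4.598 3.488
vertex -4.382 3.902 3.921
vertex -3.361 3.801 4.007
endloop
endfacet
facet normal -0.674 -0.386 0.630
outer loop
vertex -4.382 3.902 3.921
vertex -4.705 3.26 3.182
vertex -3.946 2.974 3.818
endloop
endfacet
facet normal -0.602 -0.624 -0.498
outer loop
vertex -4.705 3.26 3.182
vertex -4.279 3.559 2.293
vertex -3.882 2.762 2.812
endloop
endfacet
facet normal 0.098 0.155 -0.983
outer loop
vertex -4.279 3.559 2.293
vertex -3.694 4.386 2.482
vertex -3.258 3.458 2.379
endloop
endfacet
facet normal 0.904 -0.019 0.427
outer loop
vertex -3.052 3.096 3.321
vertex -2.935 4.1 3.118
vertex -3.361 3.801 4.007
endloop
endfacet
facet normal 0.472 -0.500 0.726
outer loop
vertex -3.052 3.096 3.321
vertex -3.361 3.801 4.007
vertex -3.946 2.974 3.818
endloop
endfacet
facet normal 0.248 -0.945 0.215
outer loop
vertex -3.052 3.096 3.321
vertex -3.946 2.974 3.818
vertex -3.882 2.762 2.812
endloop
endfacet
facet normal 0.543 -0.737 -0.402
outer loop
vertex -3.052 3.096 3.321
vertex -3.882 2.762 2.812
vertex -3.258 3.458 2.379
endloop
endfacet
facet normal 0.948 -0.165 -0.271
outer loop
vertex -3.052 3.096 3.321
vertex -3.258 3.458 2.379
vertex -2.935 4.1 3.118
endloop
endfacet
facet normal 0.602 0.624 0.498
outer loop
vertex -3.361 3.801 4.007
vertex -2.935 4.1 3.118
vertex -3.758 4.598 3.488
endloop
endfacet
facet normal -0.098 -0.155 0.983
outer loop
vertex -3.946 2.974 3.818
vertex -3.361 3.801 4.007
vertex -4.382 3.902 3.921
endloop
endfacet
facet normal -0.459 -0.875 0.155
outer loop
vertex -3.882 2.762 2.812
vertex -3.946 2.974 3.818
vertex -4.705 3.26 3.182
endloop
endfacet
facet normal 0.018 -0.539 -0.842
outer loop
vertex -3.258 3.458 2.379
vertex -3.882 2.762 2.812
vertex -4.279 3.559 2.293
endloop
endfacet
facet normal 0.674 0.386 -0.630
outer loop
vertex -2.935 4.1 3.118
vertex -3.258 3.458 2.379
vertex -3.694 4.386 2.482
endloop
endfacet
facet normal -0.846 0.528 -0.083
outer loop
vertex 2.276 0.379 0.79
vertex 3.247 1.758 -0.341
vertex 1.891 -0.448 -0.549
endloop
endfacet
facet normal -0.479 -0.679 0.557
outer loop
vertex 3.413 -1.398 -0.399
vertex 2.276 0.379 0.79
vertex 1.891 -0.448 -0.549
endloop
endfacet
facet normal -0.845 0.528 -0.083
outer loop
vertex 1.891 -0.448 -0.549
vertex 3.247 1.758 -0.341
vertex 2.862 0.931 -1.679
endloop
endfacet
facet normal -0.237 -0.510 -0.827
outer loop
vertex 2.862 0.931 -1.679
vertex 3.413 -1.398 -0.399
vertex 1.891 -0.448 -0.549
endloop
endfacet
facet normal 0.237 0.511 0.826
outer loop
vertex 2.276 0.379 0.79
vertex 4.769 0.808 -0.191
vertex 3.247 1.758 -0.341
endloop
endfacet
facet normal -0.478 -0.679 0.557
outer loop
vertex 3.798 -0.571 0.939
vertex 2.276 0.379 0.79
vertex 3.413 -1.398 -0.399
endloop
endfacet
facet normal 0.237 0.510 0.827
outer loop
vertex 3.798 -0.571 0.939
vertex 4.769 0.808 -0.191
vertex 2.276 0.379 0.79
endloop
endfacet
facet normal 0.479 0.679 -0.557
outer loop
vertex 3.247 1.758 -0.341
vertex 4.769 0.808 -0.191
vertex 2.862 0.931 -1.679
endloop
endfacet
facet normal -0.238 -0.510 -0.826
outer loop
vertex 4.384 -0.019 -1.53
vertex 3.413 -1.398 -0.399
vertex 2.862 0.931 -1.679
endloop
endfacet
facet normal 0.478 0.679 -0.557
outer loop
vertex 2.862 0.931 -1.679
vertex 4.769 0.808 -0.191
vertex 4.384 -0.019 -1.53
endloop
endfacet
facet normal 0.846 -0.527 0.083
outer loop
vertex 4.384 -0.019 -1.53
vertex 3.798 -0.571 0.939
vertex 3.413 -1.398 -0.399
endloop
endfacet
facet normal 0.845 -0.528 0.083
outer loop
vertex 4.769 0.808 -0.191
vertex 3.798 -0.571 0.939
vertex 4.384 -0.019 -1.53
endloop
endfacet
facet normal -0.171 0.717 -0.675
outer loop
vertex 3.486 -1.966 -1.584
vertex 3.115 -2.543 -2.103
vertex 2.641 -2.115 -1.528
endloop
endfacet
facet normal 0.010 0.304 0.953
outer loop
vertex 3.486 -1.966 -1.584
vertex 2.641 -2.115 -1.528
vertex 3.385 -3.677 -1.037
endloop
endfacet
facet normal -0.170 0.718 -0.675
outer loop
vertex 2.641 -2.115 -1.528
vertex 3.115 -2.543 -2.103
vertex 2.27 -2.691 -2.047
endloop
endfacet
facet normal -0.728 -0.136 0.672
outer loop
vertex 2.641 -2.115 -1.528
vertex 2.27 -2.691 -2.047
vertex 3.385 -3.677 -1.037
endloop
endfacet
facet normal -0.170 0.717 -0.676
outer loop
vertex 2.27 -2.691 -2.047
vertex 3.115 -2.543 -2.103
vertex 2.744 -3.12 -2.622
endloop
endfacet
facet normal -0.666 -0.746 0.007
outer loop
vertex 2.27 -2.691 -2.047
vertex 2.744 -3.12 -2.622
vertex 3.385 -3.677 -1.037
endloop
endfacet
facet normal -0.172 0.718 -0.675
outer loop
vertex 2.744 -3.12 -2.622
vertex 3.115 -2.543 -2.103
vertex 3.589 -2.971 -2.679
endloop
endfacet
facet normal 0.136 -0.916 -0.377
outer loop
vertex 2.744 -3.12 -2.622
vertex 3.589 -2.971 -2.679
vertex 3.385 -3.677 -1.037
endloop
endfacet
facet normal -0.171 0.718 -0.675
outer loop
vertex 3.589 -2.971 -2.679
vertex 3.115 -2.543 -2.103
vertex 3.96 -2.395 -2.16
endloop
endfacet
facet normal 0.874 -0.476 -0.096
outer loop
vertex 3.589 -2.971 -2.679
vertex 3.96 -2.395 -2.16
vertex 3.385 -3.677 -1.037
endloop
endfacet
facet normal -0.171 0.717 -0.675
outer loop
vertex 3.96 -2.395 -2.16
vertex 3.115 -2.543 -2.103
vertex 3.486 -1.966 -1.584
endloop
endfacet
facet normal 0.812 0.134 0.568
outer loop
vertex 3.96 -2.395 -2.16
vertex 3.486 -1.966 -1.584
vertex 3.385 -3.677 -1.037
endloop
endfacet

endsolid


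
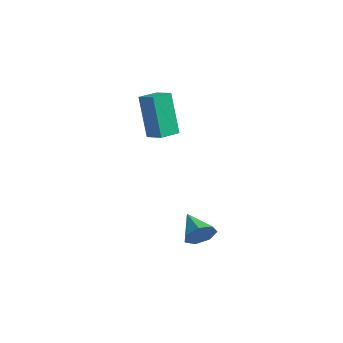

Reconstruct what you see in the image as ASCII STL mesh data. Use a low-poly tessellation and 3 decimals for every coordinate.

solid 
facet normal 0.869 -0.069 -0.491
outer loop
vertex 4.694 -1.857 -3.005
vertex 4.376 -2.186 -3.522
vertex 4.476 -1.508 -3.44
endloop
endfacet
facet normal -0.058 0.764 0.642
outer loop
vertex 4.694 -1.857 -3.005
vertex 4.476 -1.508 -3.44
vertex 3.204 -2.094 -2.858
endloop
endfacet
facet normal 0.868 -0.068 -0.492
outer loop
vertex 4.476 -1.508 -3.44
vertex 4.376 -2.186 -3.522
vertex 4.182 -1.669 -3.936
endloop
endfacet
facet normal -0.432 0.901 -0.037
outer loop
vertex 4.476 -1.508 -3.44
vertex 4.182 -1.669 -3.936
vertex 3.204 -2.094 -2.858
endloop
endfacet
facet normal 0.868 -0.069 -0.492
outer loop
vertex 4.182 -1.669 -3.936
vertex 4.376 -2.186 -3.522
vertex 4.034 -2.219 -4.12
endloop
endfacet
facet normal -0.754 0.382 -0.534
outer loop
vertex 4.182 -1.669 -3.936
vertex 4.034 -2.219 -4.12
vertex 3.204 -2.094 -2.858
endloop
endfacet
facet normal 0.868 -0.068 -0.492
outer loop
vertex 4.034 -2.219 -4.12
vertex 4.376 -2.186 -3.522
vertex 4.144 -2.744 -3.854
endloop
endfacet
facet normal -0.782 -0.404 -0.474
outer loop
vertex 4.034 -2.219 -4.12
vertex 4.144 -2.744 -3.854
vertex 3.204 -2.094 -2.858
endloop
endfacet
facet normal 0.868 -0.068 -0.492
outer loop
vertex 4.144 -2.744 -3.854
vertex 4.376 -2.186 -3.522
vertex 4.428 -2.849 -3.338
endloop
endfacet
facet normal -0.495 -0.864 0.097
outer loop
vertex 4.144 -2.744 -3.854
vertex 4.428 -2.849 -3.338
vertex 3.204 -2.094 -2.858
endloop
endfacet
facet normal 0.868 -0.068 -0.491
outer loop
vertex 4.428 -2.849 -3.338
vertex 4.376 -2.186 -3.522
vertex 4.673 -2.454 -2.96
endloop
endfacet
facet normal -0.108 -0.652 0.751
outer loop
vertex 4.428 -2.849 -3.338
vertex 4.673 -2.454 -2.96
vertex 3.204 -2.094 -2.858
endloop
endfacet
facet normal 0.868 -0.068 -0.491
outer loop
vertex 4.673 -2.454 -2.96
vertex 4.376 -2.186 -3.522
vertex 4.694 -1.857 -3.005
endloop
endfacet
facet normal 0.087 0.072 0.994
outer loop
vertex 4.673 -2.454 -2.96
vertex 4.694 -1.857 -3.005
vertex 3.204 -2.094 -2.858
endloop
endfacet
facet normal -0.950 -0.220 -0.219
outer loop
vertex -1.618 -1.528 1.725
vertex -1.843 -0.564 1.732
vertex -1.164 -1.408 -0.363
endloop
endfacet
facet normal 0.228 -0.974 -0.006
outer loop
vertex -0.337 -1.216 -0.172
vertex -1.618 -1.528 1.725
vertex -1.164 -1.408 -0.363
endloop
endfacet
facet normal -0.950 -0.220 -0.219
outer loop
vertex -1.164 -1.408 -0.363
vertex -1.843 -0.564 1.732
vertex -1.389 -0.444 -0.356
endloop
endfacet
facet normal 0.212 0.057 -0.976
outer loop
vertex -1.389 -0.444 -0.356
vertex -0.337 -1.216 -0.172
vertex -1.164 -1.408 -0.363
endloop
endfacet
facet normal -0.212 -0.057 0.976
outer loop
vertex -1.618 -1.528 1.725
vertex -1.016 -0.372 1.923
vertex -1.843 -0.564 1.732
endloop
endfacet
facet normal 0.228 -0.974 -0.006
outer loop
vertex -0.791 -1.336 1.916
vertex -1.618 -1.528 1.725
vertex -0.337 -1.216 -0.172
endloop
endfacet
facet normal -0.212 -0.057 0.976
outer loop
vertex -0.791 -1.336 1.916
vertex -1.016 -0.372 1.923
vertex -1.618 -1.528 1.725
endloop
endfacet
facet normal -0.228 0.974 0.006
outer loop
vertex -1.843 -0.564 1.732
vertex -1.016 -0.372 1.923
vertex -1.389 -0.444 -0.356
endloop
endfacet
facet normal 0.212 0.057 -0.976
outer loop
vertex -0.562 -0.252 -0.165
vertex -0.337 -1.216 -0.172
vertex -1.389 -0.444 -0.356
endloop
endfacet
facet normal -0.228 0.974 0.006
outer loop
vertex -1.389 -0.444 -0.356
vertex -1.016 -0.372 1.923
vertex -0.562 -0.252 -0.165
endloop
endfacet
facet normal 0.950 0.220 0.219
outer loop
vertex -0.562 -0.252 -0.165
vertex -0.791 -1.336 1.916
vertex -0.337 -1.216 -0.172
endloop
endfacet
facet normal 0.950 0.220 0.219
outer loop
vertex -1.016 -0.372 1.923
vertex -0.791 -1.336 1.916
vertex -0.562 -0.252 -0.165
endloop
endfacet

endsolid


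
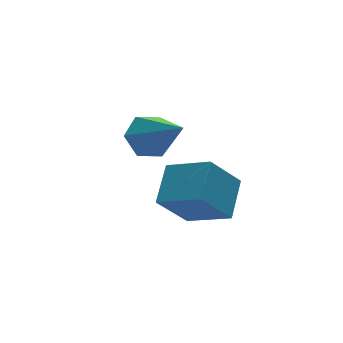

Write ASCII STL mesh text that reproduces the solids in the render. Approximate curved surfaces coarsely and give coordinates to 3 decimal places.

solid 
facet normal -0.111 0.776 -0.621
outer loop
vertex 1.662 0.009 -2.547
vertex 0.891 0.088 -2.311
vertex 1.477 0.486 -1.918
endloop
endfacet
facet normal 0.954 -0.024 0.298
outer loop
vertex 1.662 0.009 -2.547
vertex 1.477 0.486 -1.918
vertex 1.129 -1.588 -0.969
endloop
endfacet
facet normal -0.110 0.776 -0.622
outer loop
vertex 1.477 0.486 -1.918
vertex 0.891 0.088 -2.311
vertex 0.706 0.565 -1.683
endloop
endfacet
facet normal 0.306 0.353 0.884
outer loop
vertex 1.477 0.486 -1.918
vertex 0.706 0.565 -1.683
vertex 1.129 -1.588 -0.969
endloop
endfacet
facet normal -0.110 0.776 -0.622
outer loop
vertex 0.706 0.565 -1.683
vertex 0.891 0.088 -2.311
vertex 0.12 0.167 -2.076
endloop
endfacet
facet normal -0.614 0.137 0.777
outer loop
vertex 0.706 0.565 -1.683
vertex 0.12 0.167 -2.076
vertex 1.129 -1.588 -0.969
endloop
endfacet
facet normal -0.110 0.776 -0.622
outer loop
vertex 0.12 0.167 -2.076
vertex 0.891 0.088 -2.311
vertex 0.305 -0.31 -2.704
endloop
endfacet
facet normal -0.886 -0.456 0.085
outer loop
vertex 0.12 0.167 -2.076
vertex 0.305 -0.31 -2.704
vertex 1.129 -1.588 -0.969
endloop
endfacet
facet normal -0.110 0.776 -0.622
outer loop
vertex 0.305 -0.31 -2.704
vertex 0.891 0.088 -2.311
vertex 1.076 -0.389 -2.939
endloop
endfacet
facet normal -0.238 -0.833 -0.500
outer loop
vertex 0.305 -0.31 -2.704
vertex 1.076 -0.389 -2.939
vertex 1.129 -1.588 -0.969
endloop
endfacet
facet normal -0.111 0.775 -0.622
outer loop
vertex 1.076 -0.389 -2.939
vertex 0.891 0.088 -2.311
vertex 1.662 0.009 -2.547
endloop
endfacet
facet normal 0.682 -0.616 -0.394
outer loop
vertex 1.076 -0.389 -2.939
vertex 1.662 0.009 -2.547
vertex 1.129 -1.588 -0.969
endloop
endfacet
facet normal -0.503 0.756 -0.419
outer loop
vertex -0.495 -3.021 -2.631
vertex 0.305 -2.111 -1.948
vertex 0.486 -3.012 -3.792
endloop
endfacet
facet normal -0.575 -0.654 -0.491
outer loop
vertex 1.255 -4.169 -3.152
vertex -0.495 -3.021 -2.631
vertex 0.486 -3.012 -3.792
endloop
endfacet
facet normal -0.503 0.756 -0.419
outer loop
vertex 0.486 -3.012 -3.792
vertex 0.305 -2.111 -1.948
vertex 1.285 -2.102 -3.11
endloop
endfacet
facet normal 0.645 0.006 -0.764
outer loop
vertex 1.285 -2.102 -3.11
vertex 1.255 -4.169 -3.152
vertex 0.486 -3.012 -3.792
endloop
endfacet
facet normal -0.645 -0.006 0.764
outer loop
vertex -0.495 -3.021 -2.631
vertex 1.074 -3.268 -1.308
vertex 0.305 -2.111 -1.948
endloop
endfacet
facet normal -0.575 -0.655 -0.490
outer loop
vertex 0.275 -4.178 -1.99
vertex -0.495 -3.021 -2.631
vertex 1.255 -4.169 -3.152
endloop
endfacet
facet normal -0.645 -0.006 0.764
outer loop
vertex 0.275 -4.178 -1.99
vertex 1.074 -3.268 -1.308
vertex -0.495 -3.021 -2.631
endloop
endfacet
facet normal 0.576 0.654 0.491
outer loop
vertex 0.305 -2.111 -1.948
vertex 1.074 -3.268 -1.308
vertex 1.285 -2.102 -3.11
endloop
endfacet
facet normal 0.645 0.006 -0.764
outer loop
vertex 2.055 -3.259 -2.469
vertex 1.255 -4.169 -3.152
vertex 1.285 -2.102 -3.11
endloop
endfacet
facet normal 0.575 0.655 0.491
outer loop
vertex 1.285 -2.102 -3.11
vertex 1.074 -3.268 -1.308
vertex 2.055 -3.259 -2.469
endloop
endfacet
facet normal 0.503 -0.756 0.418
outer loop
vertex 2.055 -3.259 -2.469
vertex 0.275 -4.178 -1.99
vertex 1.255 -4.169 -3.152
endloop
endfacet
facet normal 0.503 -0.756 0.419
outer loop
vertex 1.074 -3.268 -1.308
vertex 0.275 -4.178 -1.99
vertex 2.055 -3.259 -2.469
endloop
endfacet

endsolid


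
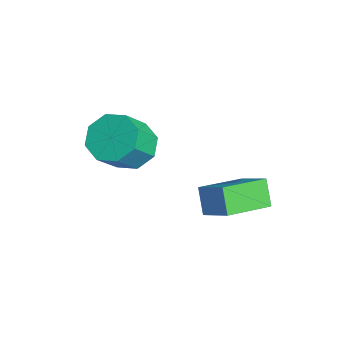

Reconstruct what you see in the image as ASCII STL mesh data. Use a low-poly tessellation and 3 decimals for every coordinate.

solid 
facet normal -0.358 0.546 -0.758
outer loop
vertex -2.245 -1.399 2.46
vertex -2.591 -0.811 3.047
vertex -1.805 -0.893 2.617
endloop
endfacet
facet normal 0.681 -0.402 -0.612
outer loop
vertex -2.245 -1.399 2.46
vertex -1.805 -0.893 2.617
vertex -1.722 -2.196 3.566
endloop
endfacet
facet normal 0.681 -0.402 -0.612
outer loop
vertex -1.722 -2.196 3.566
vertex -1.805 -0.893 2.617
vertex -1.282 -1.69 3.723
endloop
endfacet
facet normal 0.358 -0.546 0.758
outer loop
vertex -1.722 -2.196 3.566
vertex -1.282 -1.69 3.723
vertex -2.069 -1.609 4.153
endloop
endfacet
facet normal -0.358 0.546 -0.758
outer loop
vertex -1.805 -0.893 2.617
vertex -2.591 -0.811 3.047
vertex -1.826 -0.339 3.026
endloop
endfacet
facet normal 0.933 0.236 -0.271
outer loop
vertex -1.805 -0.893 2.617
vertex -1.826 -0.339 3.026
vertex -1.282 -1.69 3.723
endloop
endfacet
facet normal 0.933 0.236 -0.271
outer loop
vertex -1.282 -1.69 3.723
vertex -1.826 -0.339 3.026
vertex -1.303 -1.136 4.132
endloop
endfacet
facet normal 0.358 -0.546 0.758
outer loop
vertex -1.282 -1.69 3.723
vertex -1.303 -1.136 4.132
vertex -2.069 -1.609 4.153
endloop
endfacet
facet normal -0.358 0.546 -0.758
outer loop
vertex -1.826 -0.339 3.026
vertex -2.591 -0.811 3.047
vertex -2.295 -0.062 3.447
endloop
endfacet
facet normal 0.639 0.735 0.228
outer loop
vertex -1.826 -0.339 3.026
vertex -2.295 -0.062 3.447
vertex -1.303 -1.136 4.132
endloop
endfacet
facet normal 0.639 0.735 0.228
outer loop
vertex -1.303 -1.136 4.132
vertex -2.295 -0.062 3.447
vertex -1.772 -0.859 4.553
endloop
endfacet
facet normal 0.358 -0.546 0.758
outer loop
vertex -1.303 -1.136 4.132
vertex -1.772 -0.859 4.553
vertex -2.069 -1.609 4.153
endloop
endfacet
facet normal -0.358 0.546 -0.758
outer loop
vertex -2.295 -0.062 3.447
vertex -2.591 -0.811 3.047
vertex -2.938 -0.224 3.634
endloop
endfacet
facet normal -0.030 0.804 0.594
outer loop
vertex -2.295 -0.062 3.447
vertex -2.938 -0.224 3.634
vertex -1.772 -0.859 4.553
endloop
endfacet
facet normal -0.030 0.804 0.594
outer loop
vertex -1.772 -0.859 4.553
vertex -2.938 -0.224 3.634
vertex -2.415 -1.021 4.74
endloop
endfacet
facet normal 0.358 -0.546 0.758
outer loop
vertex -1.772 -0.859 4.553
vertex -2.415 -1.021 4.74
vertex -2.069 -1.609 4.153
endloop
endfacet
facet normal -0.358 0.546 -0.758
outer loop
vertex -2.938 -0.224 3.634
vertex -2.591 -0.811 3.047
vertex -3.378 -0.73 3.477
endloop
endfacet
facet normal -0.681 0.402 0.612
outer loop
vertex -2.938 -0.224 3.634
vertex -3.378 -0.73 3.477
vertex -2.415 -1.021 4.74
endloop
endfacet
facet normal -0.681 0.402 0.612
outer loop
vertex -2.415 -1.021 4.74
vertex -3.378 -0.73 3.477
vertex -2.855 -1.527 4.583
endloop
endfacet
facet normal 0.358 -0.546 0.758
outer loop
vertex -2.415 -1.021 4.74
vertex -2.855 -1.527 4.583
vertex -2.069 -1.609 4.153
endloop
endfacet
facet normal -0.358 0.546 -0.758
outer loop
vertex -3.378 -0.73 3.477
vertex -2.591 -0.811 3.047
vertex -3.357 -1.284 3.068
endloop
endfacet
facet normal -0.933 -0.236 0.271
outer loop
vertex -3.378 -0.73 3.477
vertex -3.357 -1.284 3.068
vertex -2.855 -1.527 4.583
endloop
endfacet
facet normal -0.933 -0.236 0.271
outer loop
vertex -2.855 -1.527 4.583
vertex -3.357 -1.284 3.068
vertex -2.834 -2.081 4.174
endloop
endfacet
facet normal 0.358 -0.546 0.758
outer loop
vertex -2.855 -1.527 4.583
vertex -2.834 -2.081 4.174
vertex -2.069 -1.609 4.153
endloop
endfacet
facet normal -0.358 0.546 -0.758
outer loop
vertex -3.357 -1.284 3.068
vertex -2.591 -0.811 3.047
vertex -2.888 -1.561 2.647
endloop
endfacet
facet normal -0.639 -0.735 -0.228
outer loop
vertex -3.357 -1.284 3.068
vertex -2.888 -1.561 2.647
vertex -2.834 -2.081 4.174
endloop
endfacet
facet normal -0.639 -0.735 -0.228
outer loop
vertex -2.834 -2.081 4.174
vertex -2.888 -1.561 2.647
vertex -2.365 -2.358 3.753
endloop
endfacet
facet normal 0.358 -0.546 0.758
outer loop
vertex -2.834 -2.081 4.174
vertex -2.365 -2.358 3.753
vertex -2.069 -1.609 4.153
endloop
endfacet
facet normal -0.358 0.546 -0.758
outer loop
vertex -2.888 -1.561 2.647
vertex -2.591 -0.811 3.047
vertex -2.245 -1.399 2.46
endloop
endfacet
facet normal 0.030 -0.804 -0.594
outer loop
vertex -2.888 -1.561 2.647
vertex -2.245 -1.399 2.46
vertex -2.365 -2.358 3.753
endloop
endfacet
facet normal 0.030 -0.804 -0.594
outer loop
vertex -2.365 -2.358 3.753
vertex -2.245 -1.399 2.46
vertex -1.722 -2.196 3.566
endloop
endfacet
facet normal 0.358 -0.546 0.758
outer loop
vertex -2.365 -2.358 3.753
vertex -1.722 -2.196 3.566
vertex -2.069 -1.609 4.153
endloop
endfacet
facet normal -0.742 -0.366 -0.562
outer loop
vertex -0.766 0.686 2.116
vertex -1.182 2.272 1.632
vertex -0.141 0.613 1.339
endloop
endfacet
facet normal 0.243 -0.928 0.283
outer loop
vertex 0.742 1.048 2.008
vertex -0.766 0.686 2.116
vertex -0.141 0.613 1.339
endloop
endfacet
facet normal -0.742 -0.366 -0.562
outer loop
vertex -0.141 0.613 1.339
vertex -1.182 2.272 1.632
vertex -0.557 2.199 0.855
endloop
endfacet
facet normal 0.625 -0.073 -0.777
outer loop
vertex -0.557 2.199 0.855
vertex 0.742 1.048 2.008
vertex -0.141 0.613 1.339
endloop
endfacet
facet normal -0.625 0.073 0.777
outer loop
vertex -0.766 0.686 2.116
vertex -0.299 2.707 2.301
vertex -1.182 2.272 1.632
endloop
endfacet
facet normal 0.243 -0.928 0.283
outer loop
vertex 0.117 1.121 2.785
vertex -0.766 0.686 2.116
vertex 0.742 1.048 2.008
endloop
endfacet
facet normal -0.625 0.073 0.777
outer loop
vertex 0.117 1.121 2.785
vertex -0.299 2.707 2.301
vertex -0.766 0.686 2.116
endloop
endfacet
facet normal -0.243 0.928 -0.283
outer loop
vertex -1.182 2.272 1.632
vertex -0.299 2.707 2.301
vertex -0.557 2.199 0.855
endloop
endfacet
facet normal 0.625 -0.073 -0.777
outer loop
vertex 0.326 2.634 1.524
vertex 0.742 1.048 2.008
vertex -0.557 2.199 0.855
endloop
endfacet
facet normal -0.243 0.928 -0.283
outer loop
vertex -0.557 2.199 0.855
vertex -0.299 2.707 2.301
vertex 0.326 2.634 1.524
endloop
endfacet
facet normal 0.742 0.366 0.562
outer loop
vertex 0.326 2.634 1.524
vertex 0.117 1.121 2.785
vertex 0.742 1.048 2.008
endloop
endfacet
facet normal 0.742 0.366 0.562
outer loop
vertex -0.299 2.707 2.301
vertex 0.117 1.121 2.785
vertex 0.326 2.634 1.524
endloop
endfacet

endsolid


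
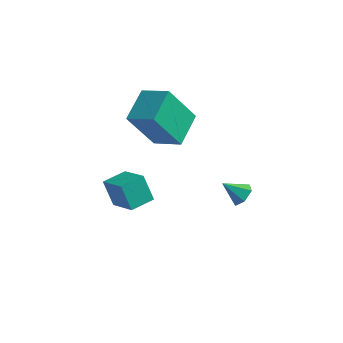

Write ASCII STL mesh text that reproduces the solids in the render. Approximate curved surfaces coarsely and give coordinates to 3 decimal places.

solid 
facet normal -0.444 0.230 0.866
outer loop
vertex -3.485 -2.394 -0.763
vertex -2.932 -1.527 -0.709
vertex -4.532 -1.682 -1.489
endloop
endfacet
facet normal -0.537 -0.842 -0.052
outer loop
vertex -4.008 -1.953 -2.511
vertex -3.485 -2.394 -0.763
vertex -4.532 -1.682 -1.489
endloop
endfacet
facet normal -0.444 0.230 0.866
outer loop
vertex -4.532 -1.682 -1.489
vertex -2.932 -1.527 -0.709
vertex -3.98 -0.815 -1.436
endloop
endfacet
facet normal -0.718 0.487 -0.497
outer loop
vertex -3.98 -0.815 -1.436
vertex -4.008 -1.953 -2.511
vertex -4.532 -1.682 -1.489
endloop
endfacet
facet normal 0.717 -0.488 0.497
outer loop
vertex -3.485 -2.394 -0.763
vertex -2.408 -1.798 -1.731
vertex -2.932 -1.527 -0.709
endloop
endfacet
facet normal -0.536 -0.842 -0.052
outer loop
vertex -2.96 -2.665 -1.784
vertex -3.485 -2.394 -0.763
vertex -4.008 -1.953 -2.511
endloop
endfacet
facet normal 0.717 -0.487 0.498
outer loop
vertex -2.96 -2.665 -1.784
vertex -2.408 -1.798 -1.731
vertex -3.485 -2.394 -0.763
endloop
endfacet
facet normal 0.536 0.842 0.052
outer loop
vertex -2.932 -1.527 -0.709
vertex -2.408 -1.798 -1.731
vertex -3.98 -0.815 -1.436
endloop
endfacet
facet normal -0.717 0.488 -0.498
outer loop
vertex -3.455 -1.086 -2.457
vertex -4.008 -1.953 -2.511
vertex -3.98 -0.815 -1.436
endloop
endfacet
facet normal 0.537 0.842 0.052
outer loop
vertex -3.98 -0.815 -1.436
vertex -2.408 -1.798 -1.731
vertex -3.455 -1.086 -2.457
endloop
endfacet
facet normal 0.445 -0.230 -0.866
outer loop
vertex -3.455 -1.086 -2.457
vertex -2.96 -2.665 -1.784
vertex -4.008 -1.953 -2.511
endloop
endfacet
facet normal 0.444 -0.230 -0.866
outer loop
vertex -2.408 -1.798 -1.731
vertex -2.96 -2.665 -1.784
vertex -3.455 -1.086 -2.457
endloop
endfacet
facet normal 0.742 0.188 -0.643
outer loop
vertex 0.385 1.486 -3.258
vertex 0.01 1.499 -3.687
vertex 0.135 1.977 -3.403
endloop
endfacet
facet normal 0.141 0.346 0.928
outer loop
vertex 0.385 1.486 -3.258
vertex 0.135 1.977 -3.403
vertex -0.77 1.301 -3.013
endloop
endfacet
facet normal 0.742 0.188 -0.643
outer loop
vertex 0.135 1.977 -3.403
vertex 0.01 1.499 -3.687
vertex -0.24 1.99 -3.832
endloop
endfacet
facet normal -0.431 0.808 0.401
outer loop
vertex 0.135 1.977 -3.403
vertex -0.24 1.99 -3.832
vertex -0.77 1.301 -3.013
endloop
endfacet
facet normal 0.743 0.189 -0.642
outer loop
vertex -0.24 1.99 -3.832
vertex 0.01 1.499 -3.687
vertex -0.365 1.512 -4.117
endloop
endfacet
facet normal -0.888 0.383 -0.253
outer loop
vertex -0.24 1.99 -3.832
vertex -0.365 1.512 -4.117
vertex -0.77 1.301 -3.013
endloop
endfacet
facet normal 0.743 0.189 -0.642
outer loop
vertex -0.365 1.512 -4.117
vertex 0.01 1.499 -3.687
vertex -0.115 1.021 -3.972
endloop
endfacet
facet normal -0.774 -0.506 -0.381
outer loop
vertex -0.365 1.512 -4.117
vertex -0.115 1.021 -3.972
vertex -0.77 1.301 -3.013
endloop
endfacet
facet normal 0.743 0.189 -0.642
outer loop
vertex -0.115 1.021 -3.972
vertex 0.01 1.499 -3.687
vertex 0.26 1.008 -3.542
endloop
endfacet
facet normal -0.201 -0.969 0.146
outer loop
vertex -0.115 1.021 -3.972
vertex 0.26 1.008 -3.542
vertex -0.77 1.301 -3.013
endloop
endfacet
facet normal 0.742 0.188 -0.643
outer loop
vertex 0.26 1.008 -3.542
vertex 0.01 1.499 -3.687
vertex 0.385 1.486 -3.258
endloop
endfacet
facet normal 0.257 -0.542 0.800
outer loop
vertex 0.26 1.008 -3.542
vertex 0.385 1.486 -3.258
vertex -0.77 1.301 -3.013
endloop
endfacet
facet normal -0.432 -0.291 0.854
outer loop
vertex -2.901 1.057 2.268
vertex -4.109 1.288 1.736
vertex -2.95 -0.401 1.746
endloop
endfacet
facet normal 0.902 -0.172 0.396
outer loop
vertex -2.071 0.192 0.004
vertex -2.901 1.057 2.268
vertex -2.95 -0.401 1.746
endloop
endfacet
facet normal -0.431 -0.291 0.854
outer loop
vertex -2.95 -0.401 1.746
vertex -4.109 1.288 1.736
vertex -4.158 -0.171 1.215
endloop
endfacet
facet normal -0.031 -0.941 -0.336
outer loop
vertex -4.158 -0.171 1.215
vertex -2.071 0.192 0.004
vertex -2.95 -0.401 1.746
endloop
endfacet
facet normal 0.032 0.941 0.336
outer loop
vertex -2.901 1.057 2.268
vertex -3.23 1.881 -0.006
vertex -4.109 1.288 1.736
endloop
endfacet
facet normal 0.902 -0.172 0.396
outer loop
vertex -2.022 1.651 0.525
vertex -2.901 1.057 2.268
vertex -2.071 0.192 0.004
endloop
endfacet
facet normal 0.031 0.941 0.337
outer loop
vertex -2.022 1.651 0.525
vertex -3.23 1.881 -0.006
vertex -2.901 1.057 2.268
endloop
endfacet
facet normal -0.902 0.172 -0.397
outer loop
vertex -4.109 1.288 1.736
vertex -3.23 1.881 -0.006
vertex -4.158 -0.171 1.215
endloop
endfacet
facet normal -0.032 -0.941 -0.337
outer loop
vertex -3.279 0.423 -0.528
vertex -2.071 0.192 0.004
vertex -4.158 -0.171 1.215
endloop
endfacet
facet normal -0.902 0.172 -0.396
outer loop
vertex -4.158 -0.171 1.215
vertex -3.23 1.881 -0.006
vertex -3.279 0.423 -0.528
endloop
endfacet
facet normal 0.432 0.290 -0.854
outer loop
vertex -3.279 0.423 -0.528
vertex -2.022 1.651 0.525
vertex -2.071 0.192 0.004
endloop
endfacet
facet normal 0.431 0.291 -0.854
outer loop
vertex -3.23 1.881 -0.006
vertex -2.022 1.651 0.525
vertex -3.279 0.423 -0.528
endloop
endfacet

endsolid
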